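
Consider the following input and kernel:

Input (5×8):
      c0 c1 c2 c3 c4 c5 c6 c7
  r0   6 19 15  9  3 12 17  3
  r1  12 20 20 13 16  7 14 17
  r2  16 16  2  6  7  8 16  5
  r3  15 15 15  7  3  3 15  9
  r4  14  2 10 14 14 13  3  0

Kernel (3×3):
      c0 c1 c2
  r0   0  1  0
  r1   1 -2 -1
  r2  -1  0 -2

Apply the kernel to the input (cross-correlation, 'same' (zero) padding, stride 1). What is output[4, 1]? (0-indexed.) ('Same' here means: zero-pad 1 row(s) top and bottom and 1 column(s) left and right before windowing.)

The receptive field on the zero-padded input at this output position is [15 15 15 / 14 2 10 / 0 0 0]. Elementwise product with the kernel and sum: 15·1 + 14·1 + 2·-2 + 10·-1 + 0·-1 + 0·-2.

15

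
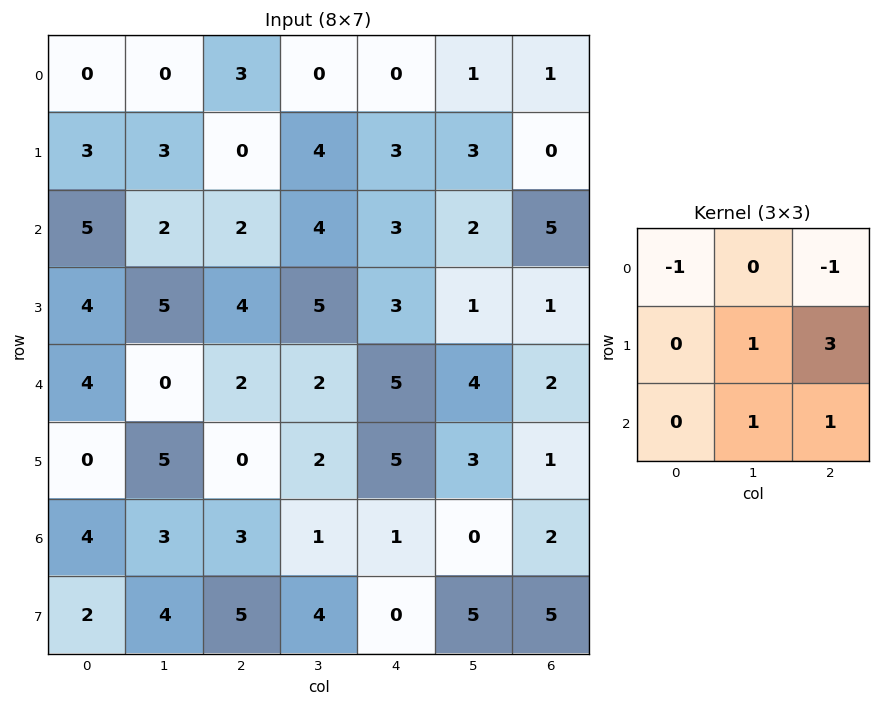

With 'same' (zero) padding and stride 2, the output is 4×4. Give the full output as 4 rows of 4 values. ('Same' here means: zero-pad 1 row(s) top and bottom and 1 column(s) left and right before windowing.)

Output[0,0]: The receptive field on the zero-padded input at this output position is [0 0 0 / 0 0 0 / 0 3 3]. Elementwise product with the kernel and sum: 0·-1 + 0·-1 + 0·1 + 0·3 + 3·1 + 3·1.
Output[0,1]: The receptive field on the zero-padded input at this output position is [0 0 0 / 0 3 0 / 3 0 4]. Elementwise product with the kernel and sum: 0·-1 + 0·-1 + 3·1 + 0·3 + 0·1 + 4·1.

6 7 9 1
17 16 6 3
4 0 19 2
14 8 1 4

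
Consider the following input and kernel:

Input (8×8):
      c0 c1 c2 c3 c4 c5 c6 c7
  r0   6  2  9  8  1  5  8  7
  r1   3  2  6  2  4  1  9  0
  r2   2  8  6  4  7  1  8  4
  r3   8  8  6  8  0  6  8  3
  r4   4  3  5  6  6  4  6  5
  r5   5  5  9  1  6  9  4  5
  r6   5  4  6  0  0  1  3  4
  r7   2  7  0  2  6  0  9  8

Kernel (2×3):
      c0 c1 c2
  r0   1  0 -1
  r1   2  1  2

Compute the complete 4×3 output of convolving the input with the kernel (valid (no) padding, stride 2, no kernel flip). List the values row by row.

17 30 20
32 19 21
32 30 29
10 20 27

Output[0,0]: The receptive field on the input at this output position is [6 2 9 / 3 2 6]. Elementwise product with the kernel and sum: 6·1 + 9·-1 + 3·2 + 2·1 + 6·2.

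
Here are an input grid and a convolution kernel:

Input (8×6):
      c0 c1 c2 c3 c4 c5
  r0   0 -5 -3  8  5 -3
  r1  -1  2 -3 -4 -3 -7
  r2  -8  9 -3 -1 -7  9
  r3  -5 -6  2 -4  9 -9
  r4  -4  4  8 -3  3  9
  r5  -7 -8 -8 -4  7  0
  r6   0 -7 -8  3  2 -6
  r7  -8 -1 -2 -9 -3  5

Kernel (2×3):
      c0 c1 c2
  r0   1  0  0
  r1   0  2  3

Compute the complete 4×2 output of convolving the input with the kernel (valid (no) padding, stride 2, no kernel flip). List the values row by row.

Output[0,0]: The receptive field on the input at this output position is [0 -5 -3 / -1 2 -3]. Elementwise product with the kernel and sum: 0·1 + 2·2 + -3·3.
Output[0,1]: The receptive field on the input at this output position is [-3 8 5 / -3 -4 -3]. Elementwise product with the kernel and sum: -3·1 + -4·2 + -3·3.

-5 -20
-14 16
-44 21
-8 -35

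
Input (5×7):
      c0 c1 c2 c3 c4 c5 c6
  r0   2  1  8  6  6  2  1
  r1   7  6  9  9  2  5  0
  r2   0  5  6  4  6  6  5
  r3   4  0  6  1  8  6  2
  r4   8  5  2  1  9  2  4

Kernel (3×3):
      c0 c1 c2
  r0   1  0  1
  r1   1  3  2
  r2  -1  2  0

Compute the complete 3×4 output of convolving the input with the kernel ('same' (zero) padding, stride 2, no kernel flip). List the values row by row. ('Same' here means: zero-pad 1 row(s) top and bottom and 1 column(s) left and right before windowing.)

Output[0,0]: The receptive field on the zero-padded input at this output position is [0 0 0 / 0 2 1 / 0 7 6]. Elementwise product with the kernel and sum: 0·1 + 0·1 + 0·1 + 2·3 + 1·2 + 0·-1 + 7·2.
Output[0,1]: The receptive field on the zero-padded input at this output position is [0 0 0 / 1 8 6 / 6 9 9]. Elementwise product with the kernel and sum: 0·1 + 0·1 + 1·1 + 8·3 + 6·2 + 6·-1 + 9·2.

22 49 23 0
24 58 63 24
34 14 39 20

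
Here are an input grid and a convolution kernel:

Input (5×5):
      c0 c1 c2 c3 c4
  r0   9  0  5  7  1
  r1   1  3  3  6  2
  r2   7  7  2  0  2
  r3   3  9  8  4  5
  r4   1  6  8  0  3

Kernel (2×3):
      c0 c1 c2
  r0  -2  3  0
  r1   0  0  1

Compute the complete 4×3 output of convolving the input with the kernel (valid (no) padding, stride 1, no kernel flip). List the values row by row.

Output[0,0]: The receptive field on the input at this output position is [9 0 5 / 1 3 3]. Elementwise product with the kernel and sum: 9·-2 + 0·3 + 3·1.
Output[0,1]: The receptive field on the input at this output position is [0 5 7 / 3 3 6]. Elementwise product with the kernel and sum: 0·-2 + 5·3 + 6·1.

-15 21 13
9 3 14
15 -4 1
29 6 -1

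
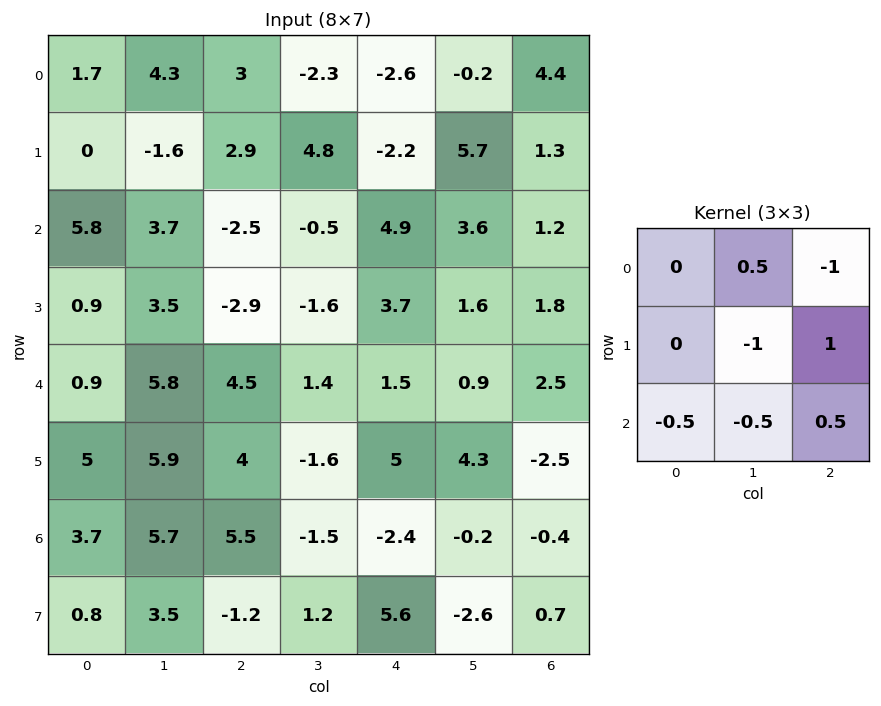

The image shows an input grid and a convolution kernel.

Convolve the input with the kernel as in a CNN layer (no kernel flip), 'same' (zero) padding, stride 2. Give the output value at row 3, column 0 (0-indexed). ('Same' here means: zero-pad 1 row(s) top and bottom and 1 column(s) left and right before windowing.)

-0.05

The receptive field on the zero-padded input at this output position is [0 5 5.9 / 0 3.7 5.7 / 0 0.8 3.5]. Elementwise product with the kernel and sum: 5·0.5 + 5.9·-1 + 3.7·-1 + 5.7·1 + 0·-0.5 + 0.8·-0.5 + 3.5·0.5.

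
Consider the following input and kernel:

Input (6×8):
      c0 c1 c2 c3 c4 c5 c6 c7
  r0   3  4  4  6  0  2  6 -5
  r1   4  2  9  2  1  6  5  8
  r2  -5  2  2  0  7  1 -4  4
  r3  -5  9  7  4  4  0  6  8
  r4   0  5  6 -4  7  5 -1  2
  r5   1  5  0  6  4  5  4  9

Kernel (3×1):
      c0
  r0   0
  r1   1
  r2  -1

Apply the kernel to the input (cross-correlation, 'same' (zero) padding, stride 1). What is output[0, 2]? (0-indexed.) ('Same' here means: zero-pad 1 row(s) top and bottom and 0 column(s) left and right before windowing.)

The receptive field on the zero-padded input at this output position is [0 / 4 / 9]. Elementwise product with the kernel and sum: 4·1 + 9·-1.

-5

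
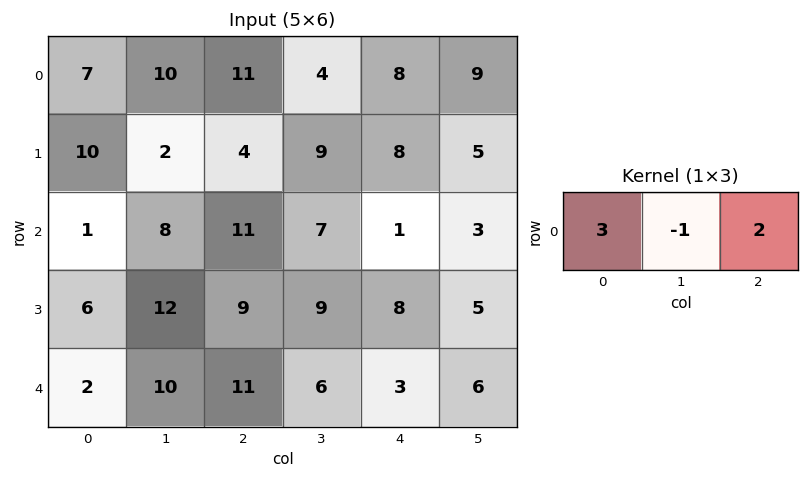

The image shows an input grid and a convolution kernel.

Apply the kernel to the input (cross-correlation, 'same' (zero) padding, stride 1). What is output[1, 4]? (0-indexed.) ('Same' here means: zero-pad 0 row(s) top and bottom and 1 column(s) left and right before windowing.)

29

The receptive field on the zero-padded input at this output position is [9 8 5]. Elementwise product with the kernel and sum: 9·3 + 8·-1 + 5·2.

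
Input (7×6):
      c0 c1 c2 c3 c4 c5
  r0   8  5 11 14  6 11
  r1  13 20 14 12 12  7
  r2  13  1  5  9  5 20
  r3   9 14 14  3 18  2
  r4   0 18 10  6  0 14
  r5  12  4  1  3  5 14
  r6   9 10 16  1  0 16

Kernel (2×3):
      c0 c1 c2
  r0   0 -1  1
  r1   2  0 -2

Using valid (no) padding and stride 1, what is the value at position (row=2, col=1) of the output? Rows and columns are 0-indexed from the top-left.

26

The receptive field on the input at this output position is [1 5 9 / 14 14 3]. Elementwise product with the kernel and sum: 5·-1 + 9·1 + 14·2 + 3·-2.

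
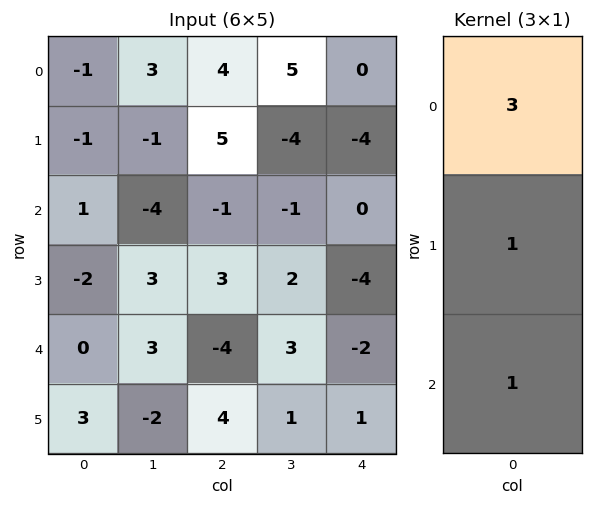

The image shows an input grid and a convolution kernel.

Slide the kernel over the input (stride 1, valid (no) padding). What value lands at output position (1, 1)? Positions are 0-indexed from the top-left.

The receptive field on the input at this output position is [-1 / -4 / 3]. Elementwise product with the kernel and sum: -1·3 + -4·1 + 3·1.

-4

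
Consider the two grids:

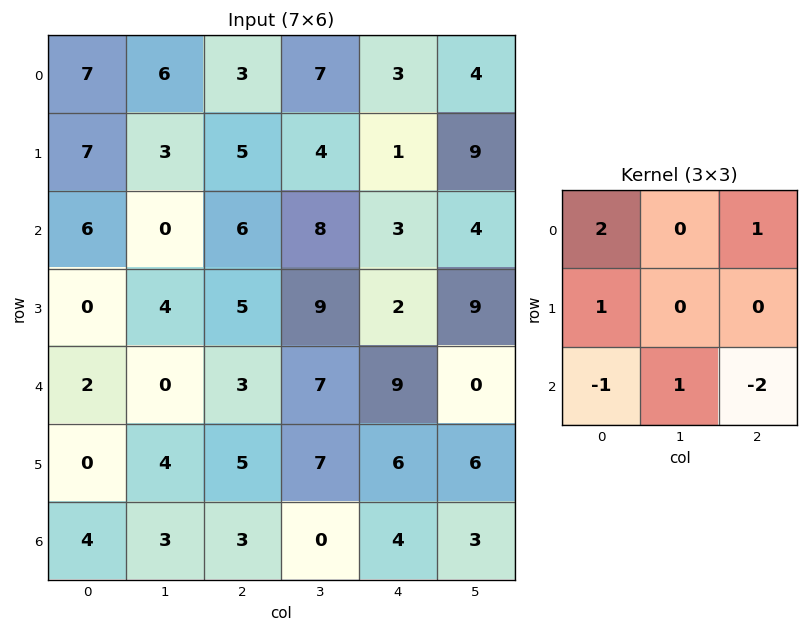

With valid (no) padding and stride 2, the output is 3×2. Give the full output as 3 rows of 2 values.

Output[0,0]: The receptive field on the input at this output position is [7 6 3 / 7 3 5 / 6 0 6]. Elementwise product with the kernel and sum: 7·2 + 3·1 + 7·1 + 6·-1 + 0·1 + 6·-2.
Output[0,1]: The receptive field on the input at this output position is [3 7 3 / 5 4 1 / 6 8 3]. Elementwise product with the kernel and sum: 3·2 + 3·1 + 5·1 + 6·-1 + 8·1 + 3·-2.

6 10
10 6
0 9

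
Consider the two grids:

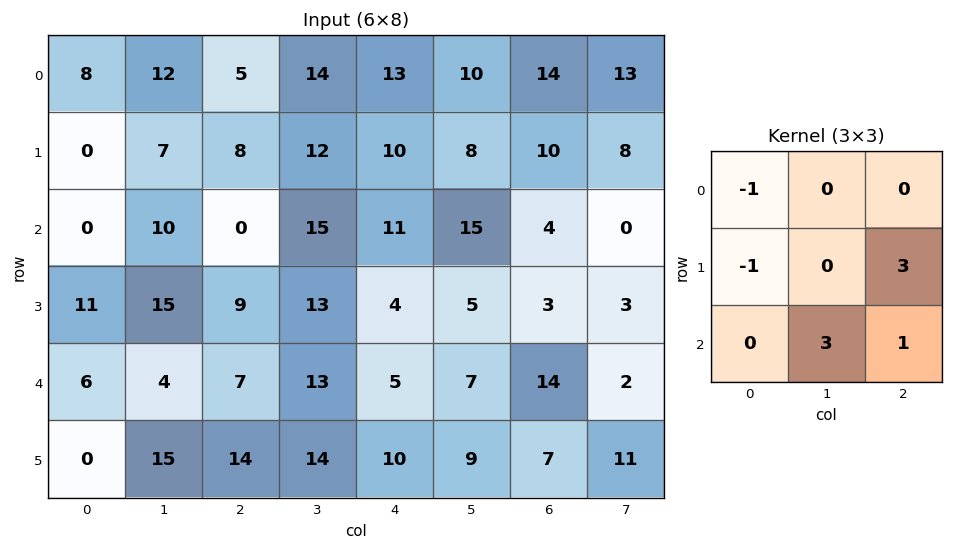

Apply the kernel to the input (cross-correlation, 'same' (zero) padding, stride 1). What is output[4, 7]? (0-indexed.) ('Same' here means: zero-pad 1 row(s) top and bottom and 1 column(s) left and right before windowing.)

The receptive field on the zero-padded input at this output position is [3 3 0 / 14 2 0 / 7 11 0]. Elementwise product with the kernel and sum: 3·-1 + 14·-1 + 0·3 + 11·3 + 0·1.

16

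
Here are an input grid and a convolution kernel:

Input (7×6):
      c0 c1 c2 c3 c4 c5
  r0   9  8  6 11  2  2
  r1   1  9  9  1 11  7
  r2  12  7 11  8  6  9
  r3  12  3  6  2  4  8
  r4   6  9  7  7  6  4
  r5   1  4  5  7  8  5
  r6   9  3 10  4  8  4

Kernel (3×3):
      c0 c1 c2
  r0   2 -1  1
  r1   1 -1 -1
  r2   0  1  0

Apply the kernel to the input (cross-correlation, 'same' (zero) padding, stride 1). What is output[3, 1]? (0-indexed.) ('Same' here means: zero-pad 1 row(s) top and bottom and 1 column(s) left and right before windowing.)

40

The receptive field on the zero-padded input at this output position is [12 7 11 / 12 3 6 / 6 9 7]. Elementwise product with the kernel and sum: 12·2 + 7·-1 + 11·1 + 12·1 + 3·-1 + 6·-1 + 9·1.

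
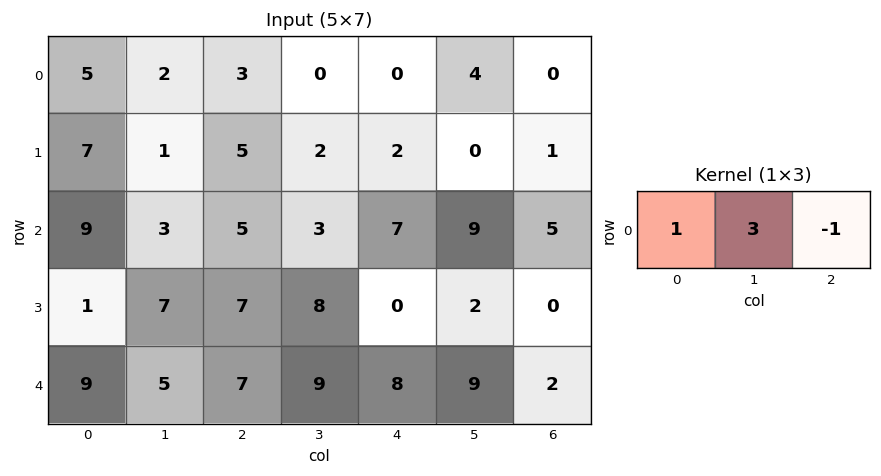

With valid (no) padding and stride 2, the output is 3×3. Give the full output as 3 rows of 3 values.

Output[0,0]: The receptive field on the input at this output position is [5 2 3]. Elementwise product with the kernel and sum: 5·1 + 2·3 + 3·-1.

8 3 12
13 7 29
17 26 33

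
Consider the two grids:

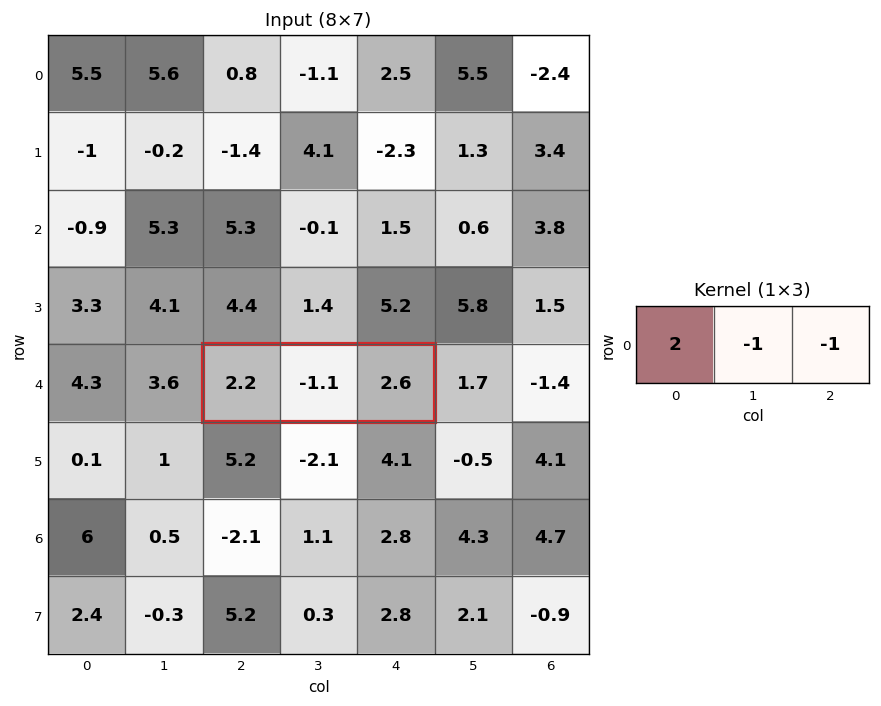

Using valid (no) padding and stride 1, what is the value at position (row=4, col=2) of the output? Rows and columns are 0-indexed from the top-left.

2.9

The receptive field on the input at this output position is [2.2 -1.1 2.6]. Elementwise product with the kernel and sum: 2.2·2 + -1.1·-1 + 2.6·-1.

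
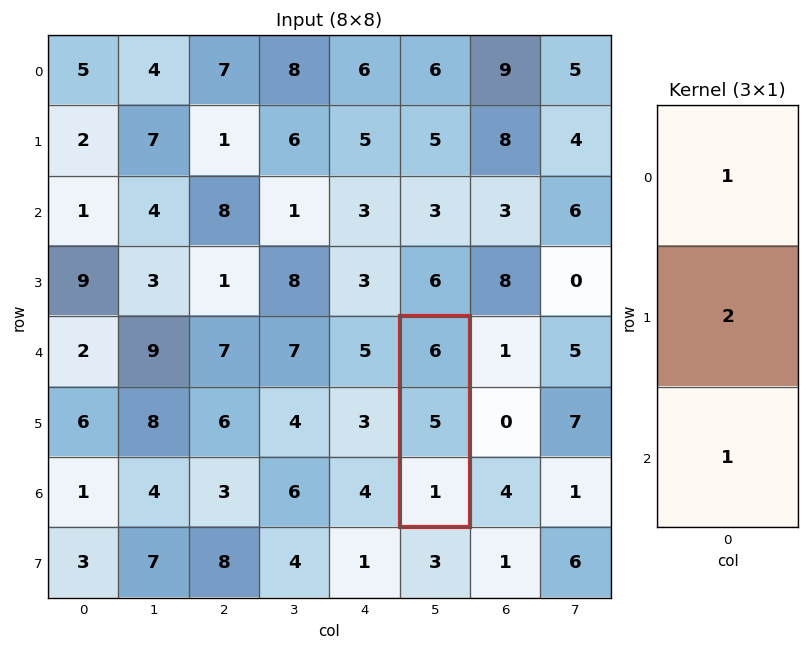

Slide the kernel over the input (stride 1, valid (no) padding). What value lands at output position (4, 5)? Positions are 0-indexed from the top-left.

The receptive field on the input at this output position is [6 / 5 / 1]. Elementwise product with the kernel and sum: 6·1 + 5·2 + 1·1.

17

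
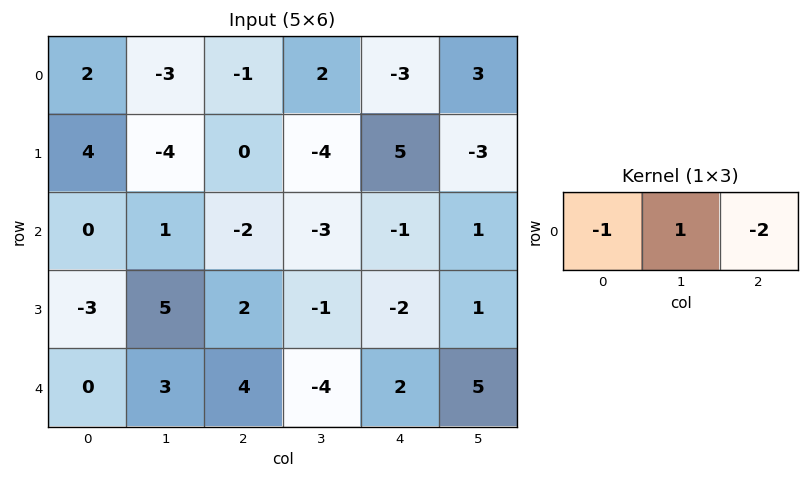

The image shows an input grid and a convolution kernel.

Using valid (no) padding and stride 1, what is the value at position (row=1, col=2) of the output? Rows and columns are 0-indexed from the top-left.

-14

The receptive field on the input at this output position is [0 -4 5]. Elementwise product with the kernel and sum: 0·-1 + -4·1 + 5·-2.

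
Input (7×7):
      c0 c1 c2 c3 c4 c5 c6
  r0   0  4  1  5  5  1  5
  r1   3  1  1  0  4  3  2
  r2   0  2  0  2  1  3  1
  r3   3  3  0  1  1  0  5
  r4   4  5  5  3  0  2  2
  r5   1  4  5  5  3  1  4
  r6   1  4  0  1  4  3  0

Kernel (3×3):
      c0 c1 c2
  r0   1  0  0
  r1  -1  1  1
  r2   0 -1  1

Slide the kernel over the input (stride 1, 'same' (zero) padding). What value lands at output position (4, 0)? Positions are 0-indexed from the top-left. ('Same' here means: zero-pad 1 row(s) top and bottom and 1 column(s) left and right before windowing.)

The receptive field on the zero-padded input at this output position is [0 3 3 / 0 4 5 / 0 1 4]. Elementwise product with the kernel and sum: 0·1 + 0·-1 + 4·1 + 5·1 + 1·-1 + 4·1.

12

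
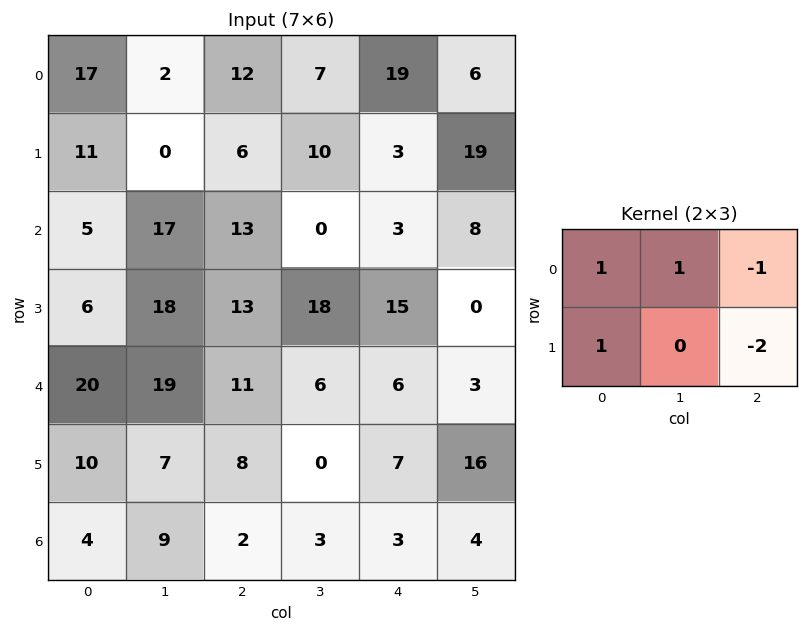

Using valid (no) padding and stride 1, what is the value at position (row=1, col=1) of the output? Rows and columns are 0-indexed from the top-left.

The receptive field on the input at this output position is [0 6 10 / 17 13 0]. Elementwise product with the kernel and sum: 0·1 + 6·1 + 10·-1 + 17·1 + 0·-2.

13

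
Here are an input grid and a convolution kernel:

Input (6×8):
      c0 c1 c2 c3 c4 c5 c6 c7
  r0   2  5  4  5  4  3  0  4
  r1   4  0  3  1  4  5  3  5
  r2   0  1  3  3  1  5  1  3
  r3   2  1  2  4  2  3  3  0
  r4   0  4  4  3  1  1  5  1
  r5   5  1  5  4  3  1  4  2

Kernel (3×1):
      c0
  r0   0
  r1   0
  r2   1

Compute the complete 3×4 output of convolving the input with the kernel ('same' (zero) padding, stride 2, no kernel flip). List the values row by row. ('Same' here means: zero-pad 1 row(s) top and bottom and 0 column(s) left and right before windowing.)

Output[0,0]: The receptive field on the zero-padded input at this output position is [0 / 2 / 4]. Elementwise product with the kernel and sum: 4·1.

4 3 4 3
2 2 2 3
5 5 3 4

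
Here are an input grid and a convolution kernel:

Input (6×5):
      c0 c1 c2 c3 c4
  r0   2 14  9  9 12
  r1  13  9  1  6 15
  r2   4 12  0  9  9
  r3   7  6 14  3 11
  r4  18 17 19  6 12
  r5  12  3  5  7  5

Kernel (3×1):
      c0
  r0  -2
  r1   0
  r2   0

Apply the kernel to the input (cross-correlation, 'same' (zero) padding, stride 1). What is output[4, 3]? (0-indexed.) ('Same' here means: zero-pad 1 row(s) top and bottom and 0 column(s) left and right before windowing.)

-6

The receptive field on the zero-padded input at this output position is [3 / 6 / 7]. Elementwise product with the kernel and sum: 3·-2.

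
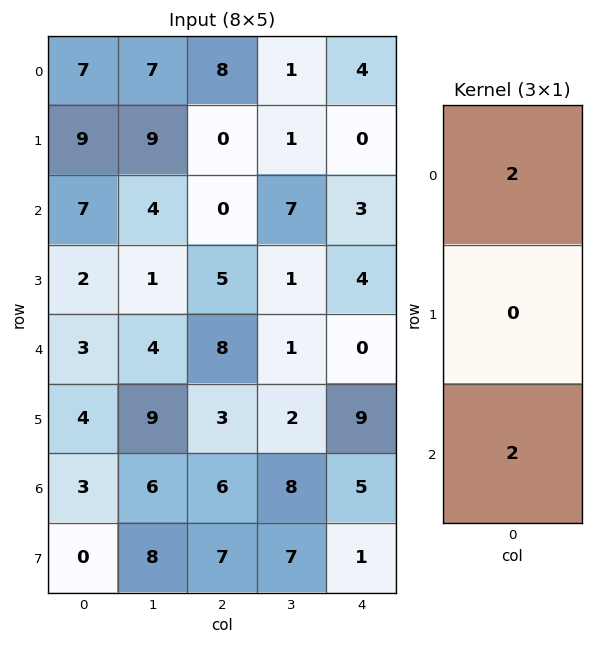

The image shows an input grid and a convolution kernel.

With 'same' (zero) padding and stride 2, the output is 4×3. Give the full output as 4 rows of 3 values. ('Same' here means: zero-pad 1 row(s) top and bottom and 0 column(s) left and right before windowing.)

18 0 0
22 10 8
12 16 26
8 20 20

Output[0,0]: The receptive field on the zero-padded input at this output position is [0 / 7 / 9]. Elementwise product with the kernel and sum: 0·2 + 9·2.
Output[0,1]: The receptive field on the zero-padded input at this output position is [0 / 8 / 0]. Elementwise product with the kernel and sum: 0·2 + 0·2.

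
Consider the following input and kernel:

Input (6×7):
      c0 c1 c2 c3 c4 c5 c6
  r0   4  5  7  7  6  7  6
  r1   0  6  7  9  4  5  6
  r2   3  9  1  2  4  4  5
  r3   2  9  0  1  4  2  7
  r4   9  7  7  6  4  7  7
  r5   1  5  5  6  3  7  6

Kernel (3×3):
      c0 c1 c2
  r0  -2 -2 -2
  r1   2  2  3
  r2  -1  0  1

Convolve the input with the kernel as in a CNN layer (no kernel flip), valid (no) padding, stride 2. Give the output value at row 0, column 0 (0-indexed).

-1

The receptive field on the input at this output position is [4 5 7 / 0 6 7 / 3 9 1]. Elementwise product with the kernel and sum: 4·-2 + 5·-2 + 7·-2 + 0·2 + 6·2 + 7·3 + 3·-1 + 1·1.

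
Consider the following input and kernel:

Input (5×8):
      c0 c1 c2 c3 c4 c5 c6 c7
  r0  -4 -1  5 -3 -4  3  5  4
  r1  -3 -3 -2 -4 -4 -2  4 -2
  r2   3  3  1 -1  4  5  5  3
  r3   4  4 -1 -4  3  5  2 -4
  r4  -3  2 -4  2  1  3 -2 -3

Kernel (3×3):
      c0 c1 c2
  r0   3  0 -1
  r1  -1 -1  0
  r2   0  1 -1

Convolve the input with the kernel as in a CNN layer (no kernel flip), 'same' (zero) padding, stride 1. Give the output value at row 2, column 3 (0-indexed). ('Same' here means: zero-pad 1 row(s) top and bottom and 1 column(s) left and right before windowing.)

The receptive field on the zero-padded input at this output position is [-2 -4 -4 / 1 -1 4 / -1 -4 3]. Elementwise product with the kernel and sum: -2·3 + -4·-1 + 1·-1 + -1·-1 + -4·1 + 3·-1.

-9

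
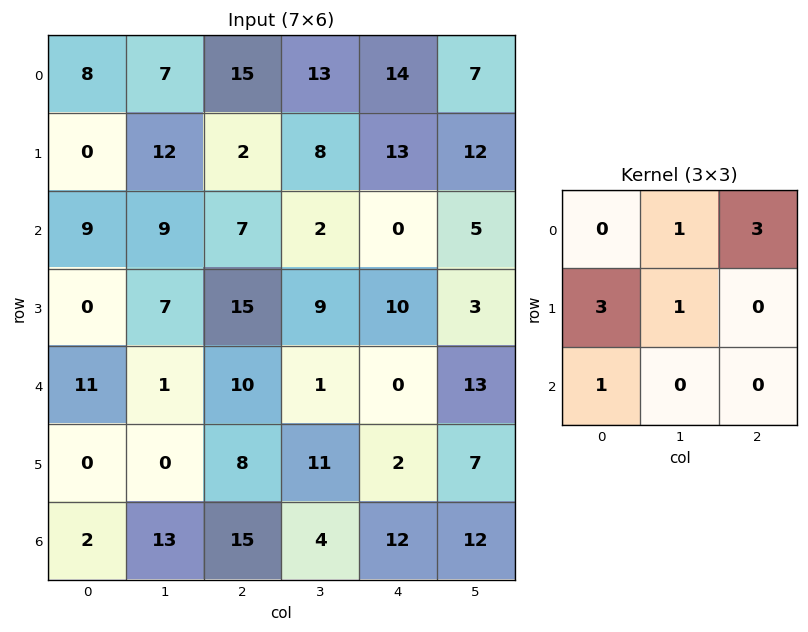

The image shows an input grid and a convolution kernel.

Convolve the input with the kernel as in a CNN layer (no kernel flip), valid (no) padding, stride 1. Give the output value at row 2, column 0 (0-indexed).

The receptive field on the input at this output position is [9 9 7 / 0 7 15 / 11 1 10]. Elementwise product with the kernel and sum: 9·1 + 7·3 + 0·3 + 7·1 + 11·1.

48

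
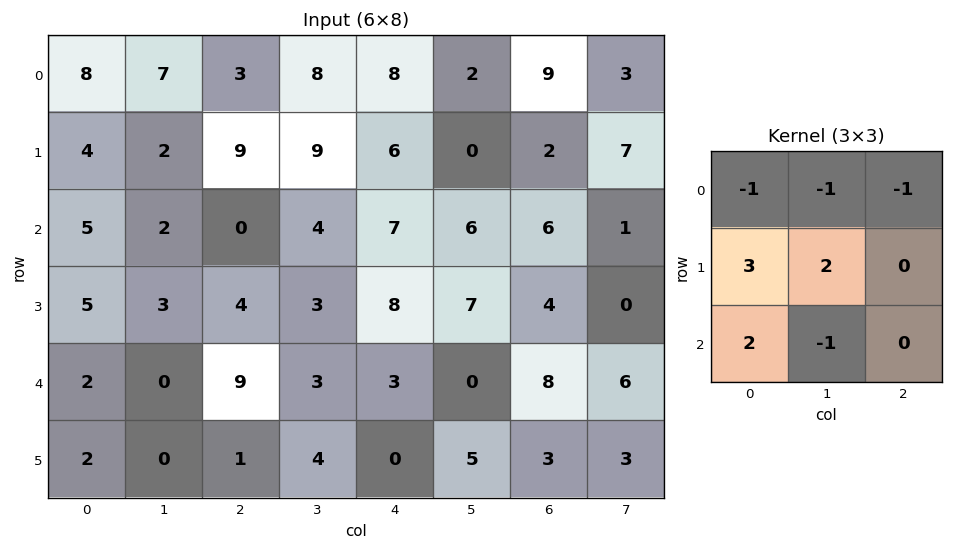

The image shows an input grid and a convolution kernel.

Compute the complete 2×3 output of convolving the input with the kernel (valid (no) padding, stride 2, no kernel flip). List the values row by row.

6 22 7
18 22 25

Output[0,0]: The receptive field on the input at this output position is [8 7 3 / 4 2 9 / 5 2 0]. Elementwise product with the kernel and sum: 8·-1 + 7·-1 + 3·-1 + 4·3 + 2·2 + 5·2 + 2·-1.
Output[0,1]: The receptive field on the input at this output position is [3 8 8 / 9 9 6 / 0 4 7]. Elementwise product with the kernel and sum: 3·-1 + 8·-1 + 8·-1 + 9·3 + 9·2 + 0·2 + 4·-1.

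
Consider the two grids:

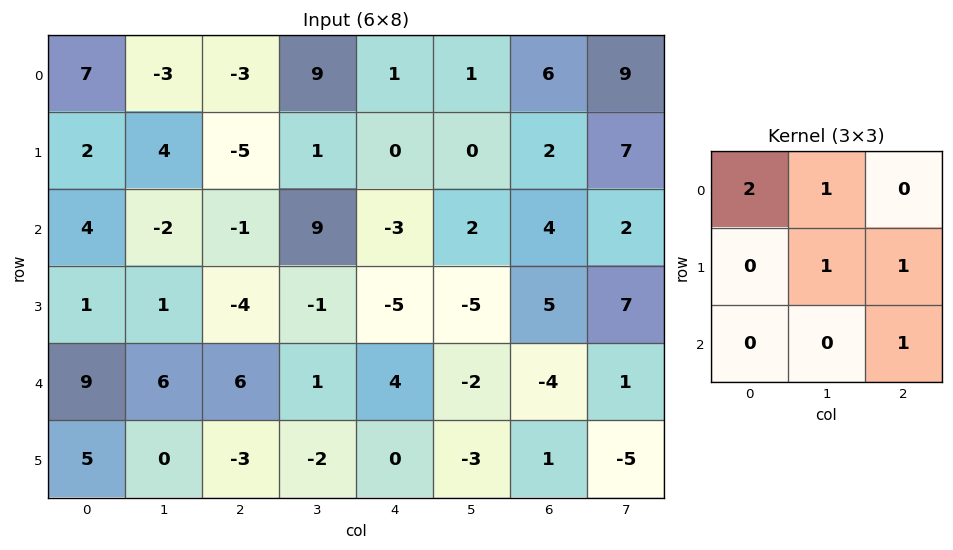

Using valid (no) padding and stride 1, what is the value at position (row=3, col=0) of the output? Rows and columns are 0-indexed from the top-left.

12

The receptive field on the input at this output position is [1 1 -4 / 9 6 6 / 5 0 -3]. Elementwise product with the kernel and sum: 1·2 + 1·1 + 6·1 + 6·1 + -3·1.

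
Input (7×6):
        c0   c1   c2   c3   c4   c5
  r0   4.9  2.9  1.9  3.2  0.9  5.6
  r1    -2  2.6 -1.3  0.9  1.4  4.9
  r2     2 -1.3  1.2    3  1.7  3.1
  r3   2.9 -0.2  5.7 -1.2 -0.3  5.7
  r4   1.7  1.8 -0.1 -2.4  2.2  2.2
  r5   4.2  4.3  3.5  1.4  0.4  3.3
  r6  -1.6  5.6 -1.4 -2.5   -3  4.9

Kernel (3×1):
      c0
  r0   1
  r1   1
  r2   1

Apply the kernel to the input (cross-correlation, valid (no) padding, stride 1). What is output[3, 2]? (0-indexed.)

9.1

The receptive field on the input at this output position is [5.7 / -0.1 / 3.5]. Elementwise product with the kernel and sum: 5.7·1 + -0.1·1 + 3.5·1.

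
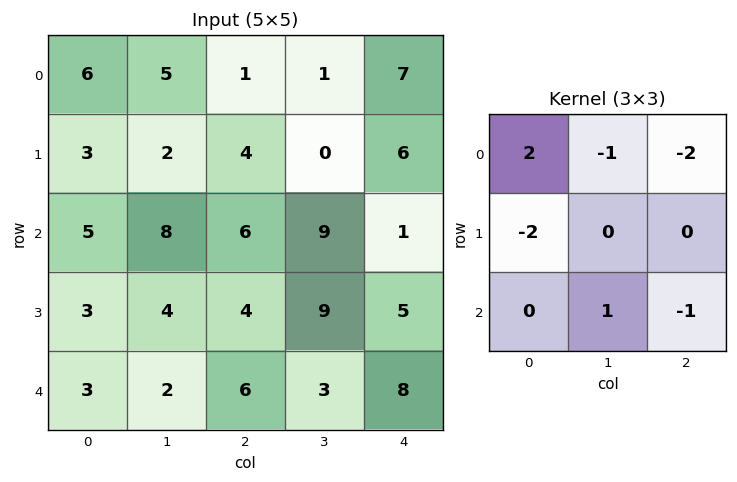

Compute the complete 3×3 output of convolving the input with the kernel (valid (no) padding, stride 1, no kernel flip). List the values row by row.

1 0 -13
-14 -21 -12
-20 -13 -12

Output[0,0]: The receptive field on the input at this output position is [6 5 1 / 3 2 4 / 5 8 6]. Elementwise product with the kernel and sum: 6·2 + 5·-1 + 1·-2 + 3·-2 + 8·1 + 6·-1.
Output[0,1]: The receptive field on the input at this output position is [5 1 1 / 2 4 0 / 8 6 9]. Elementwise product with the kernel and sum: 5·2 + 1·-1 + 1·-2 + 2·-2 + 6·1 + 9·-1.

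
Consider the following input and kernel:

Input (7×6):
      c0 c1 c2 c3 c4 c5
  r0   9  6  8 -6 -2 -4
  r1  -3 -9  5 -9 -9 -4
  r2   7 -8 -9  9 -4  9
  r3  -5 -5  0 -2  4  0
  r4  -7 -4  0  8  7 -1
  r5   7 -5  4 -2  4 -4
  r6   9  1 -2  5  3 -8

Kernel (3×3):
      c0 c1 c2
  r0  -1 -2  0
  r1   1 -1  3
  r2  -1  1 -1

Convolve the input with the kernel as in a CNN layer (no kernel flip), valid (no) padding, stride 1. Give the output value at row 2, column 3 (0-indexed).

The receptive field on the input at this output position is [9 -4 9 / -2 4 0 / 8 7 -1]. Elementwise product with the kernel and sum: 9·-1 + -4·-2 + -2·1 + 4·-1 + 0·3 + 8·-1 + 7·1 + -1·-1.

-7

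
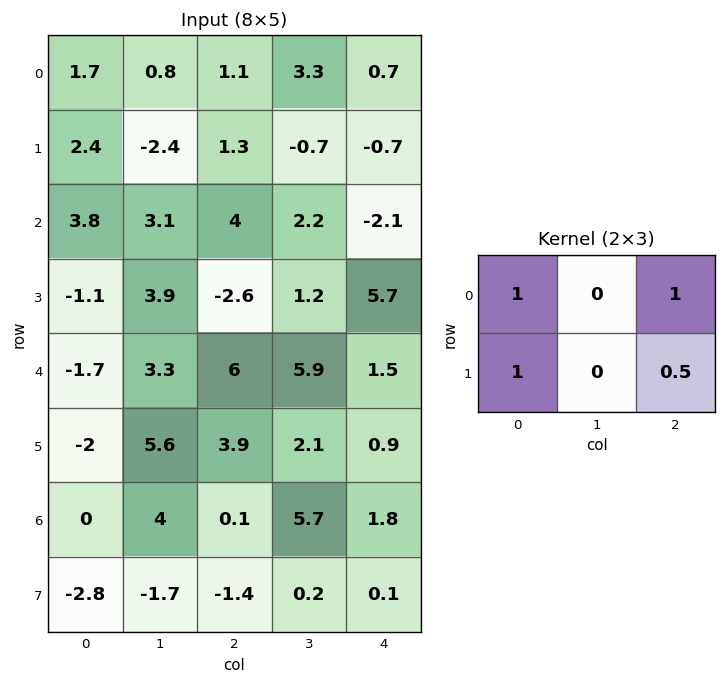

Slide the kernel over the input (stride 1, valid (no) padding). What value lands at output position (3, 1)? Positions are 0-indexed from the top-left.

The receptive field on the input at this output position is [3.9 -2.6 1.2 / 3.3 6 5.9]. Elementwise product with the kernel and sum: 3.9·1 + 1.2·1 + 3.3·1 + 5.9·0.5.

11.35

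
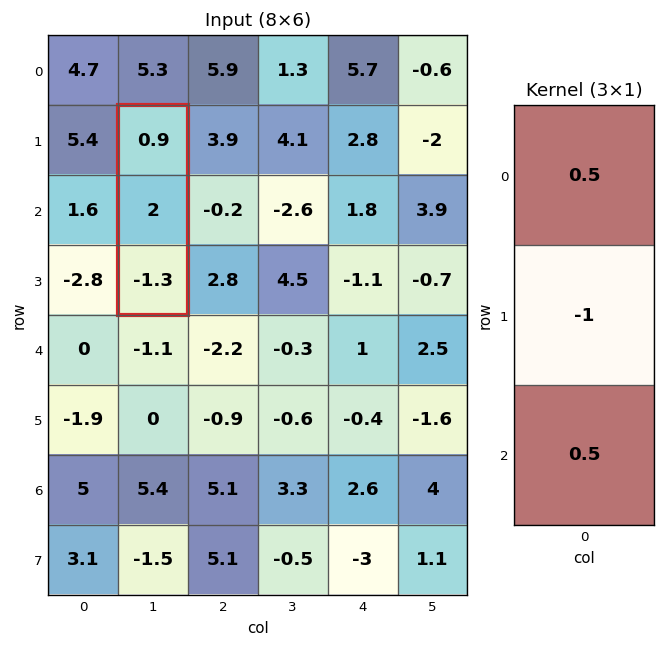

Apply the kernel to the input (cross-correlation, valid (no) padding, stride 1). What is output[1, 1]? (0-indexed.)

-2.2

The receptive field on the input at this output position is [0.9 / 2 / -1.3]. Elementwise product with the kernel and sum: 0.9·0.5 + 2·-1 + -1.3·0.5.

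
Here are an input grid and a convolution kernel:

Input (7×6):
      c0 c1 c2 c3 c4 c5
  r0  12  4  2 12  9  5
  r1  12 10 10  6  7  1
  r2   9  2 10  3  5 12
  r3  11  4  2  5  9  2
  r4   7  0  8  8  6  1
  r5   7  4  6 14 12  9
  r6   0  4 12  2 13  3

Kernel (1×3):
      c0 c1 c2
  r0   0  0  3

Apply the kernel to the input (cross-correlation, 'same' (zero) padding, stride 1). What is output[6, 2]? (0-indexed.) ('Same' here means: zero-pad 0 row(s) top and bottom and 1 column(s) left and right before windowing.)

The receptive field on the zero-padded input at this output position is [4 12 2]. Elementwise product with the kernel and sum: 2·3.

6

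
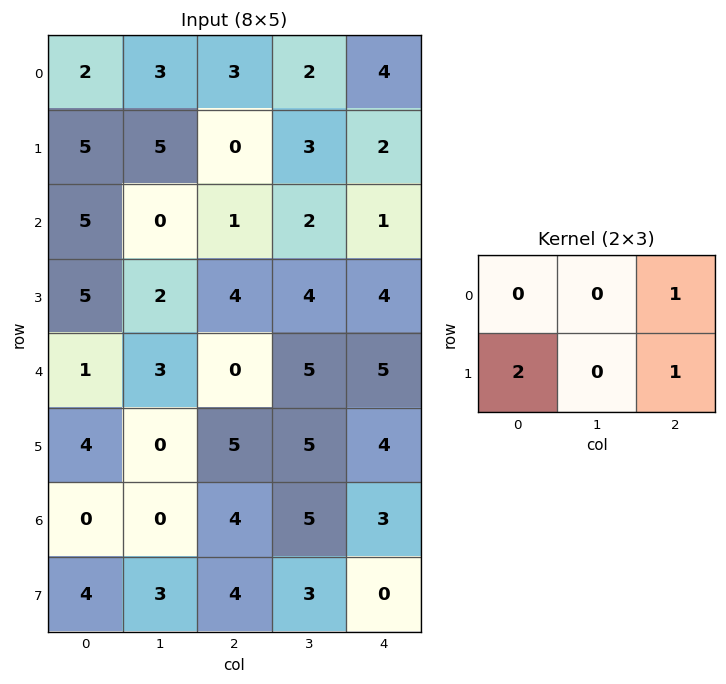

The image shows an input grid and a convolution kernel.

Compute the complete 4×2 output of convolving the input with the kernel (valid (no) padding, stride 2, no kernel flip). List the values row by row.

Output[0,0]: The receptive field on the input at this output position is [2 3 3 / 5 5 0]. Elementwise product with the kernel and sum: 3·1 + 5·2 + 0·1.
Output[0,1]: The receptive field on the input at this output position is [3 2 4 / 0 3 2]. Elementwise product with the kernel and sum: 4·1 + 0·2 + 2·1.

13 6
15 13
13 19
16 11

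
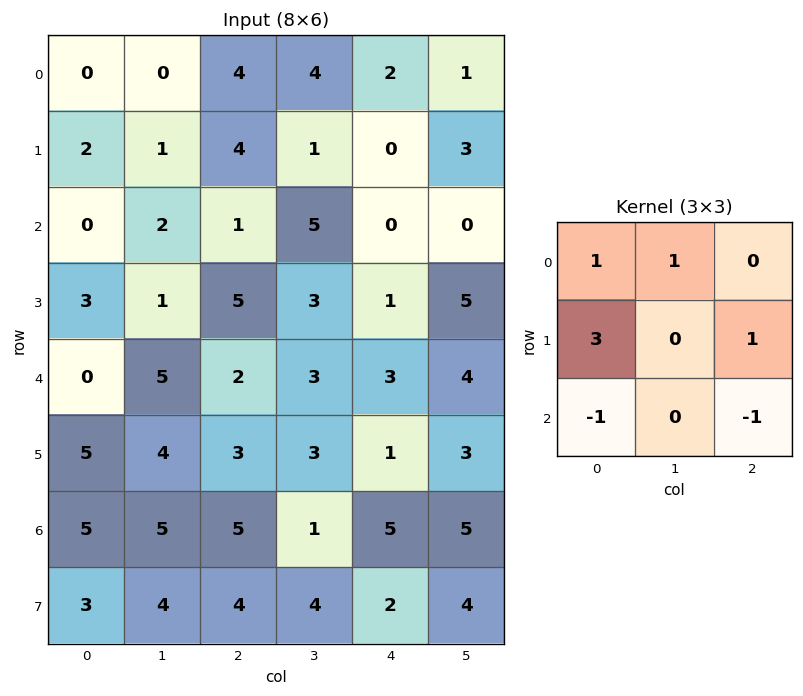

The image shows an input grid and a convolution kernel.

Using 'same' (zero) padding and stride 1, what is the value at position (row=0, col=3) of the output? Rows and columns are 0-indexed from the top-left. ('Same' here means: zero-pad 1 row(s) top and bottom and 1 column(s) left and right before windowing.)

10

The receptive field on the zero-padded input at this output position is [0 0 0 / 4 4 2 / 4 1 0]. Elementwise product with the kernel and sum: 0·1 + 0·1 + 4·3 + 2·1 + 4·-1 + 0·-1.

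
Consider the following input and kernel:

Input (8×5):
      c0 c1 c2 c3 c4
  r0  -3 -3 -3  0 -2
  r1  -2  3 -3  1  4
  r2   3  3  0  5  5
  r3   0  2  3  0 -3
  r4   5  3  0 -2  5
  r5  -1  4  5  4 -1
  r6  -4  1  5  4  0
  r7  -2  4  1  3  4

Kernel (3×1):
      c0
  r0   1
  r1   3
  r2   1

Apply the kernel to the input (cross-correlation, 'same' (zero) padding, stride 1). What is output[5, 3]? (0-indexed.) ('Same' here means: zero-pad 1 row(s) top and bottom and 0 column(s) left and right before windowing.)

The receptive field on the zero-padded input at this output position is [-2 / 4 / 4]. Elementwise product with the kernel and sum: -2·1 + 4·3 + 4·1.

14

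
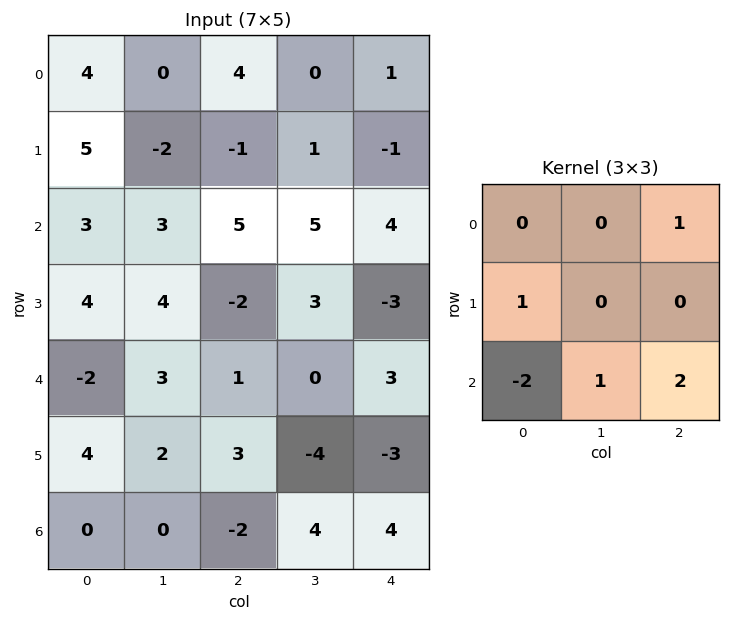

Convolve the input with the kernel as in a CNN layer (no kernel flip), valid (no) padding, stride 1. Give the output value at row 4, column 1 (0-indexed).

The receptive field on the input at this output position is [3 1 0 / 2 3 -4 / 0 -2 4]. Elementwise product with the kernel and sum: 0·1 + 2·1 + 0·-2 + -2·1 + 4·2.

8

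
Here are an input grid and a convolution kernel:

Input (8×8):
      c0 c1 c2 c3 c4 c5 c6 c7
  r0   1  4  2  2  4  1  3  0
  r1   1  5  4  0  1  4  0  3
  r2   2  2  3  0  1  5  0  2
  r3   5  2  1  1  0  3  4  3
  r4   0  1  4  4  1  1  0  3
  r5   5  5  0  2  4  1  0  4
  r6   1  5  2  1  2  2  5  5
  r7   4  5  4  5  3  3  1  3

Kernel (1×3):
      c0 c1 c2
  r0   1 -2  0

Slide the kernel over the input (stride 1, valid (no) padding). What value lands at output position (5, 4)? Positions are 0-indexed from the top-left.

The receptive field on the input at this output position is [4 1 0]. Elementwise product with the kernel and sum: 4·1 + 1·-2.

2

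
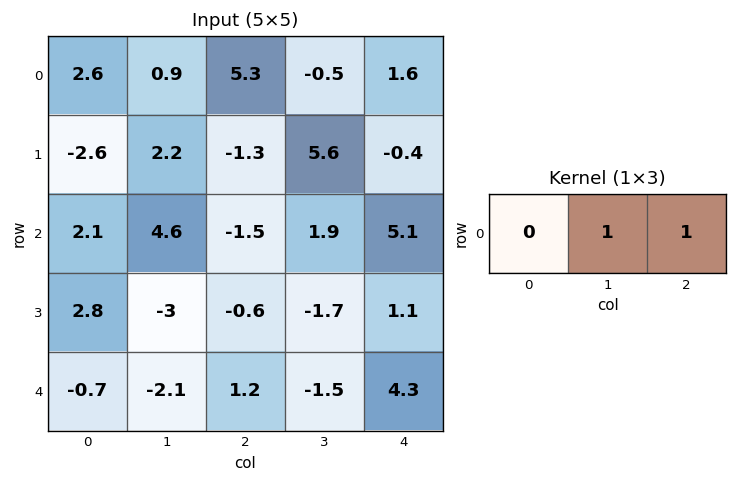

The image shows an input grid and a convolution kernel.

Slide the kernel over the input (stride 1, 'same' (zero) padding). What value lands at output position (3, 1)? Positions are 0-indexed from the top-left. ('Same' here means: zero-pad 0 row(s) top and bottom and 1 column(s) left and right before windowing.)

The receptive field on the zero-padded input at this output position is [2.8 -3 -0.6]. Elementwise product with the kernel and sum: -3·1 + -0.6·1.

-3.6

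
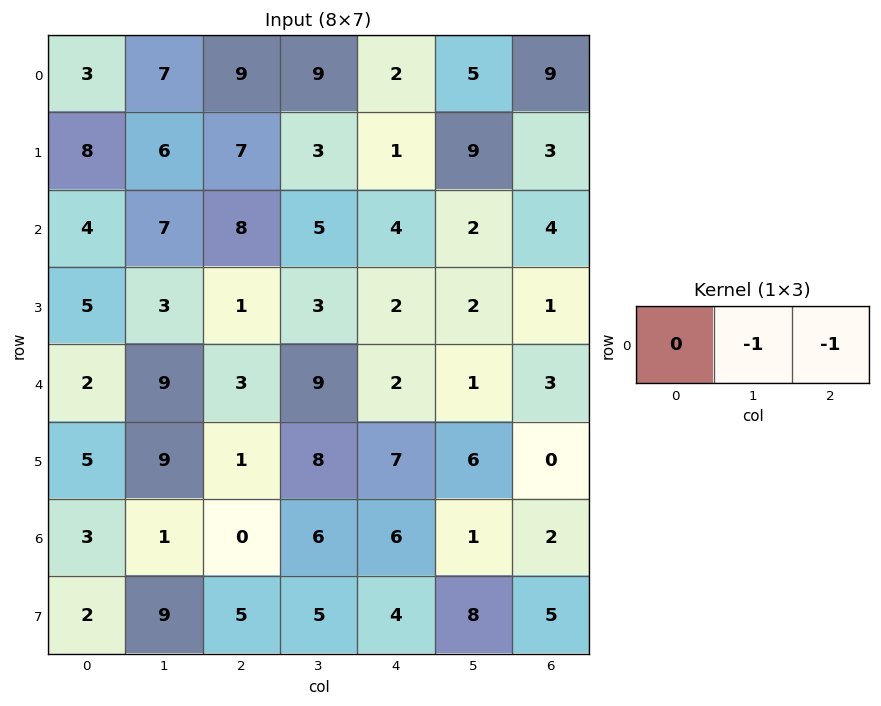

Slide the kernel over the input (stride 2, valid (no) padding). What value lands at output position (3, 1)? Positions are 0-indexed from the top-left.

The receptive field on the input at this output position is [0 6 6]. Elementwise product with the kernel and sum: 6·-1 + 6·-1.

-12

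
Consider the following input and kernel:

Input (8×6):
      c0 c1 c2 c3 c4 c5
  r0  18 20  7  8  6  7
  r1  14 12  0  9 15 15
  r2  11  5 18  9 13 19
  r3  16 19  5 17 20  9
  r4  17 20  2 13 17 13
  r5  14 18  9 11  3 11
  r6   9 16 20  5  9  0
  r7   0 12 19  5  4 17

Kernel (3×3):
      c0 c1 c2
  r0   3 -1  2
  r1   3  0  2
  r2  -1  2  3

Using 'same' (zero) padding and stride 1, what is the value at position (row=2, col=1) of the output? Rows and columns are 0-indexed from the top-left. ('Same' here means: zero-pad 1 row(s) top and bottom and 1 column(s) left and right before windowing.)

136

The receptive field on the zero-padded input at this output position is [14 12 0 / 11 5 18 / 16 19 5]. Elementwise product with the kernel and sum: 14·3 + 12·-1 + 0·2 + 11·3 + 18·2 + 16·-1 + 19·2 + 5·3.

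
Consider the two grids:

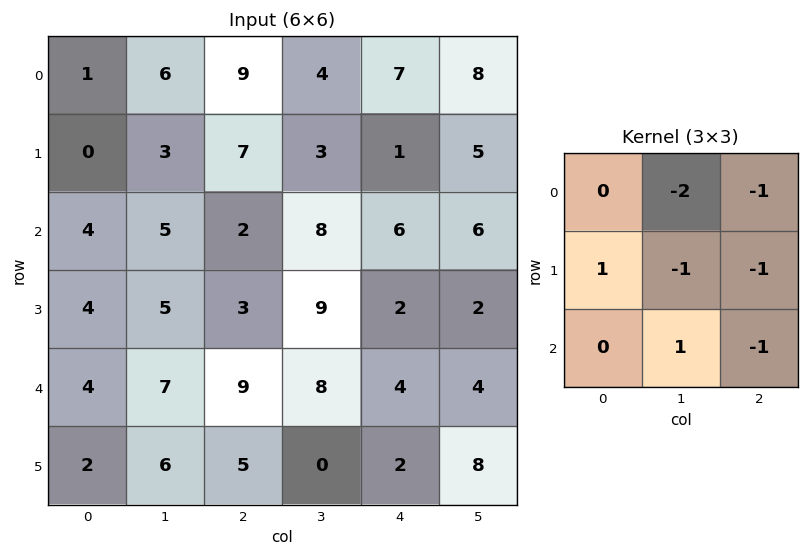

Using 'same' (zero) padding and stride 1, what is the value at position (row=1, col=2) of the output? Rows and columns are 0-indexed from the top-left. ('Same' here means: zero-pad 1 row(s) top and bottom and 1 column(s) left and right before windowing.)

The receptive field on the zero-padded input at this output position is [6 9 4 / 3 7 3 / 5 2 8]. Elementwise product with the kernel and sum: 9·-2 + 4·-1 + 3·1 + 7·-1 + 3·-1 + 2·1 + 8·-1.

-35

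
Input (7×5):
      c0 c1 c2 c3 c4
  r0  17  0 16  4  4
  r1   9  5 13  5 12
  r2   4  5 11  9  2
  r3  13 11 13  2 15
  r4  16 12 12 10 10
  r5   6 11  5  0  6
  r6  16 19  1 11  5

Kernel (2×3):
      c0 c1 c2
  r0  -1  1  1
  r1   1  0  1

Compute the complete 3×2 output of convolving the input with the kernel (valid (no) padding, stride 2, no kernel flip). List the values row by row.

21 17
38 28
19 19

Output[0,0]: The receptive field on the input at this output position is [17 0 16 / 9 5 13]. Elementwise product with the kernel and sum: 17·-1 + 0·1 + 16·1 + 9·1 + 13·1.
Output[0,1]: The receptive field on the input at this output position is [16 4 4 / 13 5 12]. Elementwise product with the kernel and sum: 16·-1 + 4·1 + 4·1 + 13·1 + 12·1.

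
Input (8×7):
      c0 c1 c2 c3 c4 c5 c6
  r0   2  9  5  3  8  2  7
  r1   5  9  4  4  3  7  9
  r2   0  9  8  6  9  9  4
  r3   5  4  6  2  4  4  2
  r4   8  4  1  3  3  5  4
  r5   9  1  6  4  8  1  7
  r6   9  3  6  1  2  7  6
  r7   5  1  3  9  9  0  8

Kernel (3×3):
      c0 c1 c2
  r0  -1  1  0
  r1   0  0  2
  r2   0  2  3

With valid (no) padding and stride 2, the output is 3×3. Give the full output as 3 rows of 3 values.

Output[0,0]: The receptive field on the input at this output position is [2 9 5 / 5 9 4 / 0 9 8]. Elementwise product with the kernel and sum: 2·-1 + 9·1 + 4·2 + 9·2 + 8·3.

57 43 42
32 21 26
32 26 48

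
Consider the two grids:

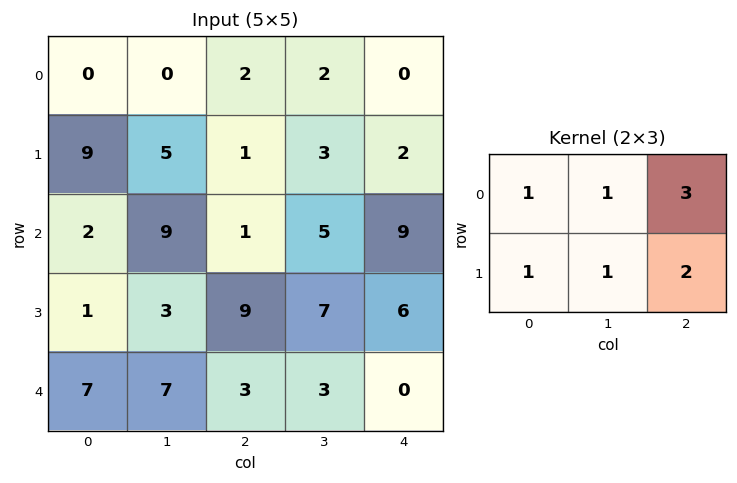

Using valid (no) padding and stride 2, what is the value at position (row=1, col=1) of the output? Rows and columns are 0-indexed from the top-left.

The receptive field on the input at this output position is [1 5 9 / 9 7 6]. Elementwise product with the kernel and sum: 1·1 + 5·1 + 9·3 + 9·1 + 7·1 + 6·2.

61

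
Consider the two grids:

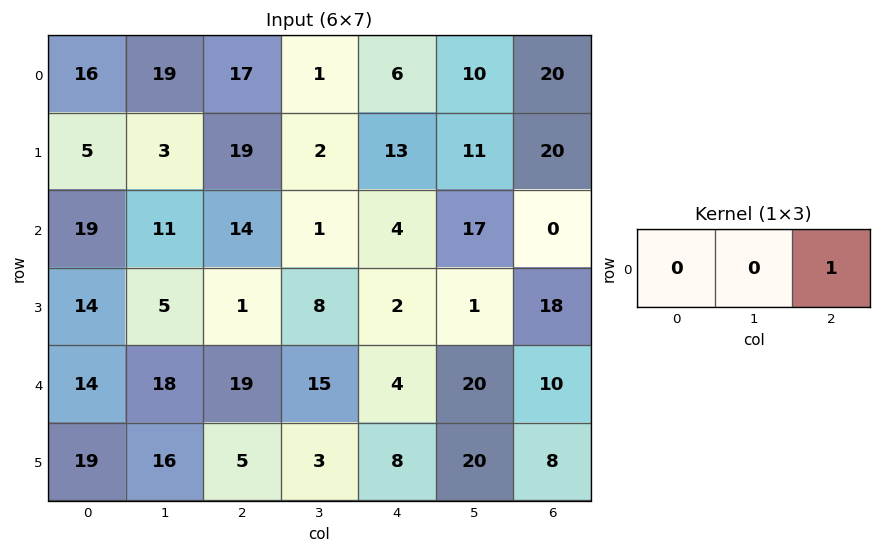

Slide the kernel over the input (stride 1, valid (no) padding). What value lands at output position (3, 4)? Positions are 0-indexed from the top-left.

The receptive field on the input at this output position is [2 1 18]. Elementwise product with the kernel and sum: 18·1.

18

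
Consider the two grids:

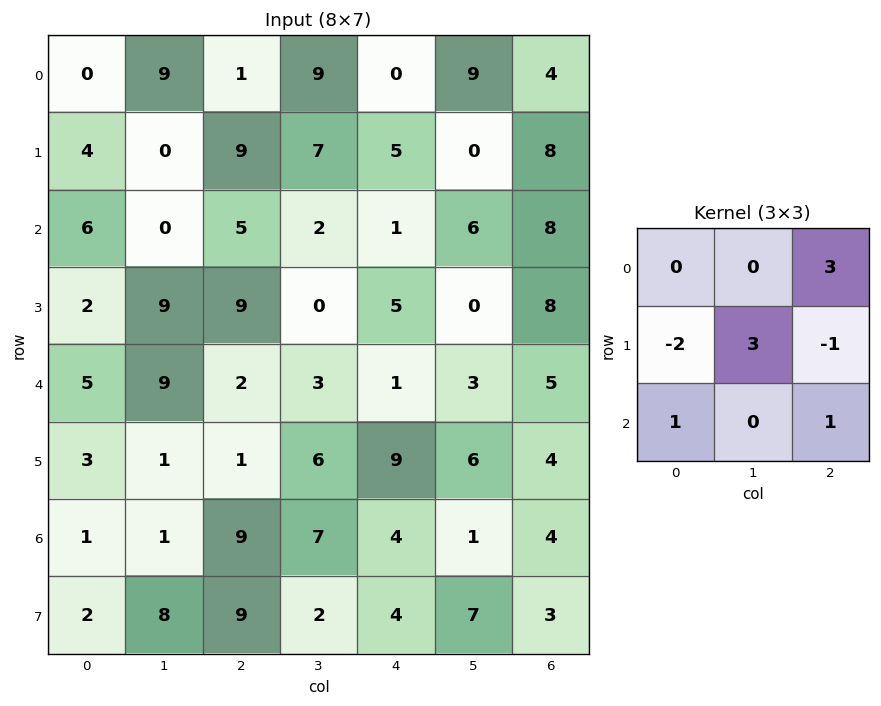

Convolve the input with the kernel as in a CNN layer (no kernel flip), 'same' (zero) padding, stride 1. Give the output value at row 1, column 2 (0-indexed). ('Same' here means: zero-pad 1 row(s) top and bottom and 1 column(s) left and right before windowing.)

49

The receptive field on the zero-padded input at this output position is [9 1 9 / 0 9 7 / 0 5 2]. Elementwise product with the kernel and sum: 9·3 + 0·-2 + 9·3 + 7·-1 + 0·1 + 2·1.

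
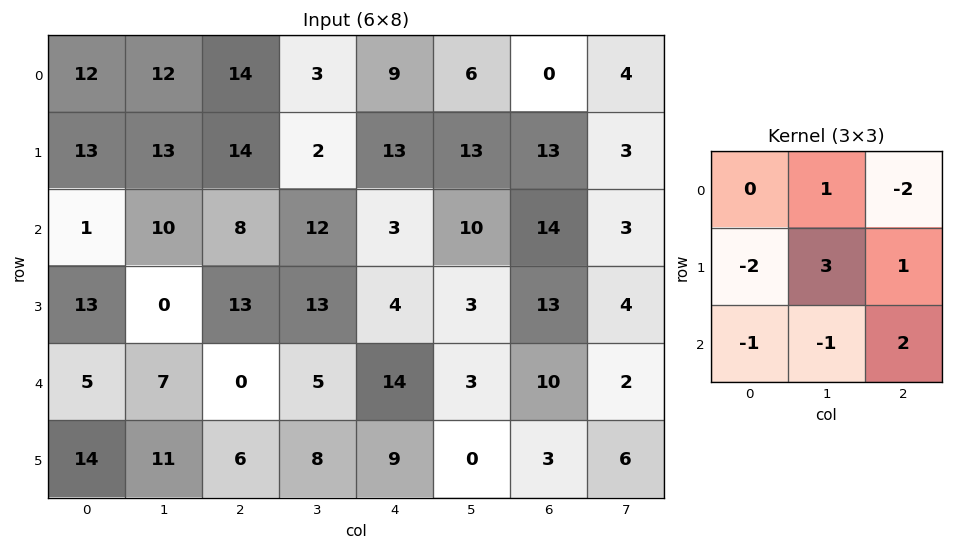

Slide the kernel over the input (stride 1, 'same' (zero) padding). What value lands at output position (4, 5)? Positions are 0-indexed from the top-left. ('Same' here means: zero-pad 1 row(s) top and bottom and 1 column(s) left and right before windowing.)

The receptive field on the zero-padded input at this output position is [4 3 13 / 14 3 10 / 9 0 3]. Elementwise product with the kernel and sum: 3·1 + 13·-2 + 14·-2 + 3·3 + 10·1 + 9·-1 + 0·-1 + 3·2.

-35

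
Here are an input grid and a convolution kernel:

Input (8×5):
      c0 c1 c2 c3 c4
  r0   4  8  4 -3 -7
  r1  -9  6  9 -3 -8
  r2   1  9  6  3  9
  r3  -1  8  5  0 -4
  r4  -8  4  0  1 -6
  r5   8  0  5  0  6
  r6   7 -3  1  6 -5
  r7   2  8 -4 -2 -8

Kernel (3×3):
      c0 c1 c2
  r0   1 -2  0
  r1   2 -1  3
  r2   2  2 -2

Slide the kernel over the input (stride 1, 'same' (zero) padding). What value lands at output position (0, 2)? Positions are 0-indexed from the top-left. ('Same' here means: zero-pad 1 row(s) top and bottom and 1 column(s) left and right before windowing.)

39

The receptive field on the zero-padded input at this output position is [0 0 0 / 8 4 -3 / 6 9 -3]. Elementwise product with the kernel and sum: 0·1 + 0·-2 + 8·2 + 4·-1 + -3·3 + 6·2 + 9·2 + -3·-2.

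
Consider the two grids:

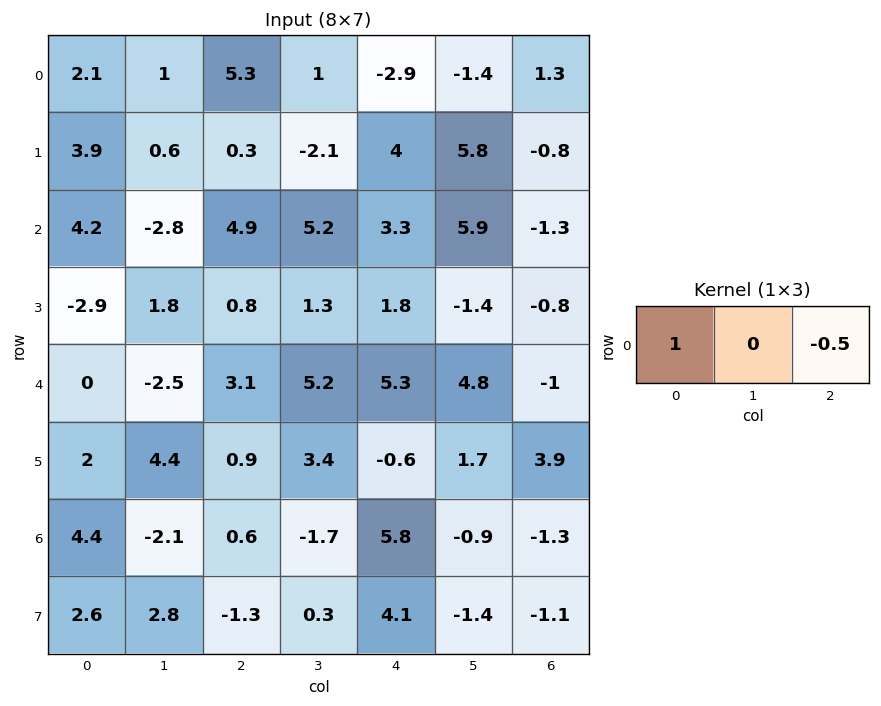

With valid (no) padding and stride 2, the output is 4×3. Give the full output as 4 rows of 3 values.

-0.55 6.75 -3.55
1.75 3.25 3.95
-1.55 0.45 5.8
4.1 -2.3 6.45

Output[0,0]: The receptive field on the input at this output position is [2.1 1 5.3]. Elementwise product with the kernel and sum: 2.1·1 + 5.3·-0.5.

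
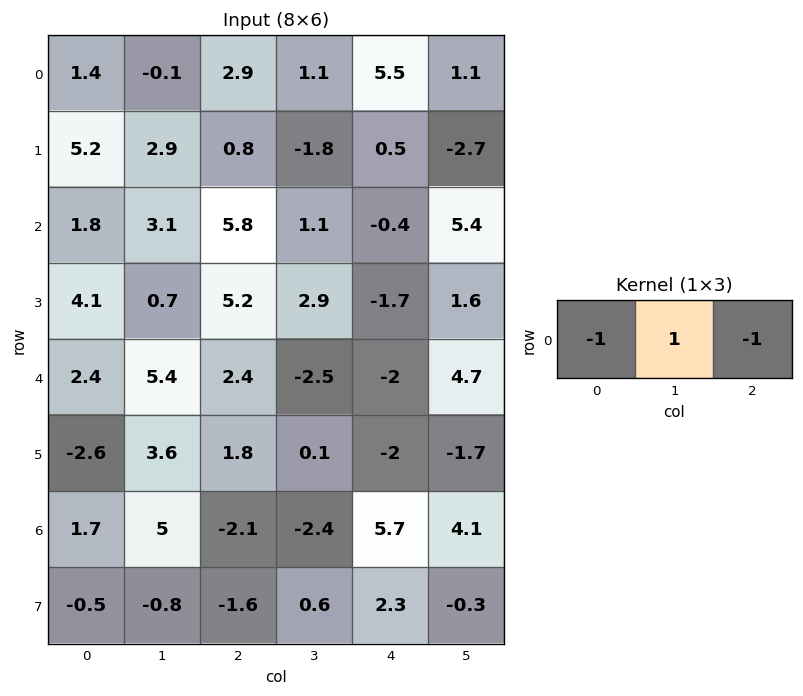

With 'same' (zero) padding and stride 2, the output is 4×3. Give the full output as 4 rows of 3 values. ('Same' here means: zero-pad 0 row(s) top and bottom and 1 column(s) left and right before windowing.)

Output[0,0]: The receptive field on the zero-padded input at this output position is [0 1.4 -0.1]. Elementwise product with the kernel and sum: 0·-1 + 1.4·1 + -0.1·-1.
Output[0,1]: The receptive field on the zero-padded input at this output position is [-0.1 2.9 1.1]. Elementwise product with the kernel and sum: -0.1·-1 + 2.9·1 + 1.1·-1.

1.5 1.9 3.3
-1.3 1.6 -6.9
-3 -0.5 -4.2
-3.3 -4.7 4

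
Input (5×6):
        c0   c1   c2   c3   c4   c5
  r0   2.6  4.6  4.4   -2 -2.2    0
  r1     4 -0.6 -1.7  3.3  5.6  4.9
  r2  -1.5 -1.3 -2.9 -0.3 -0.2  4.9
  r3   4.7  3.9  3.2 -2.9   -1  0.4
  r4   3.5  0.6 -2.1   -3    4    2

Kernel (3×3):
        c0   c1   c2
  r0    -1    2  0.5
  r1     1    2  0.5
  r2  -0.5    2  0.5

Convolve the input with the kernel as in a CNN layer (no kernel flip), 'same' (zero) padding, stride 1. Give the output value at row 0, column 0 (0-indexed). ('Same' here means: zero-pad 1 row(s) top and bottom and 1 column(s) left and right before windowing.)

15.2

The receptive field on the zero-padded input at this output position is [0 0 0 / 0 2.6 4.6 / 0 4 -0.6]. Elementwise product with the kernel and sum: 0·-1 + 0·2 + 0·0.5 + 0·1 + 2.6·2 + 4.6·0.5 + 0·-0.5 + 4·2 + -0.6·0.5.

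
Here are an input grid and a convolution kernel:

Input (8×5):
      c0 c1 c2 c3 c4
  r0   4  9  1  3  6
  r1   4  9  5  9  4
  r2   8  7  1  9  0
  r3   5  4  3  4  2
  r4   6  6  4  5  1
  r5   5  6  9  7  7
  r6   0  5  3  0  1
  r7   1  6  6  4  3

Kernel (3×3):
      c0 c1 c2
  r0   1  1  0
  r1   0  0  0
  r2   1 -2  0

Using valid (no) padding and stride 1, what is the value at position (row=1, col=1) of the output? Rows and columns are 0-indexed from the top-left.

The receptive field on the input at this output position is [9 5 9 / 7 1 9 / 4 3 4]. Elementwise product with the kernel and sum: 9·1 + 5·1 + 4·1 + 3·-2.

12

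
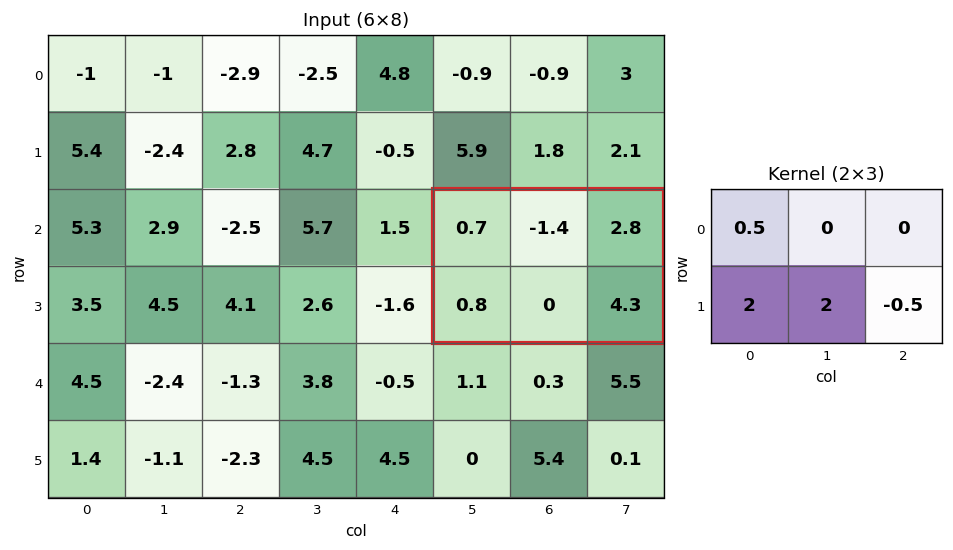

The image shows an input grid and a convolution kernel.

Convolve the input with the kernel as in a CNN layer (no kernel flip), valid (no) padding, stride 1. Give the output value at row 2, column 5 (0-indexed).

The receptive field on the input at this output position is [0.7 -1.4 2.8 / 0.8 0 4.3]. Elementwise product with the kernel and sum: 0.7·0.5 + 0.8·2 + 0·2 + 4.3·-0.5.

-0.2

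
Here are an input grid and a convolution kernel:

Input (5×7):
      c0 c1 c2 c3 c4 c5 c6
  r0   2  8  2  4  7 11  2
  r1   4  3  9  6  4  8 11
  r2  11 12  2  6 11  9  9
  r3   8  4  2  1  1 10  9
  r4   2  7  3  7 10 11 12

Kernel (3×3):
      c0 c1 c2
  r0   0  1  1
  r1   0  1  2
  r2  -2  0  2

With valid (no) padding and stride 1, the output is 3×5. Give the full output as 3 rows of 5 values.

13 15 43 44 39
16 23 36 59 62
24 12 34 49 50

Output[0,0]: The receptive field on the input at this output position is [2 8 2 / 4 3 9 / 11 12 2]. Elementwise product with the kernel and sum: 8·1 + 2·1 + 3·1 + 9·2 + 11·-2 + 2·2.
Output[0,1]: The receptive field on the input at this output position is [8 2 4 / 3 9 6 / 12 2 6]. Elementwise product with the kernel and sum: 2·1 + 4·1 + 9·1 + 6·2 + 12·-2 + 6·2.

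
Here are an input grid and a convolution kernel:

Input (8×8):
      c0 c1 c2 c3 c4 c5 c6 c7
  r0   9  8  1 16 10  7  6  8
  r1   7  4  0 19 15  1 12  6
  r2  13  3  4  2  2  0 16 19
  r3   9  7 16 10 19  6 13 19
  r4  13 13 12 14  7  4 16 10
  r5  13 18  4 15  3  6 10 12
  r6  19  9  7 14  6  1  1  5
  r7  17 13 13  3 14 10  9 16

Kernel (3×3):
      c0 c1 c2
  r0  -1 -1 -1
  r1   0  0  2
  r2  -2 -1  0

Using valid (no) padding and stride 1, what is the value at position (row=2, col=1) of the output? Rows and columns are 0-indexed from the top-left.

The receptive field on the input at this output position is [3 4 2 / 7 16 10 / 13 12 14]. Elementwise product with the kernel and sum: 3·-1 + 4·-1 + 2·-1 + 10·2 + 13·-2 + 12·-1.

-27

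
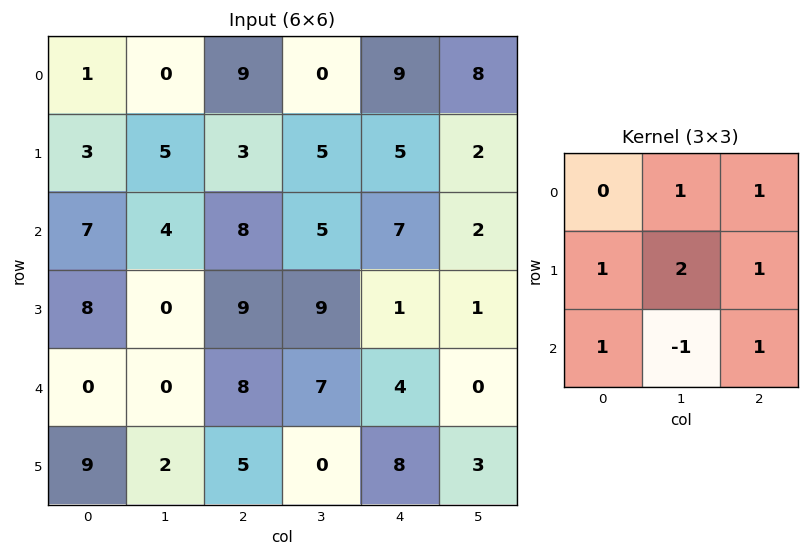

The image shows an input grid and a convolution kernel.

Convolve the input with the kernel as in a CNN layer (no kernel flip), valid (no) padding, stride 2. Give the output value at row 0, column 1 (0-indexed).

37

The receptive field on the input at this output position is [9 0 9 / 3 5 5 / 8 5 7]. Elementwise product with the kernel and sum: 0·1 + 9·1 + 3·1 + 5·2 + 5·1 + 8·1 + 5·-1 + 7·1.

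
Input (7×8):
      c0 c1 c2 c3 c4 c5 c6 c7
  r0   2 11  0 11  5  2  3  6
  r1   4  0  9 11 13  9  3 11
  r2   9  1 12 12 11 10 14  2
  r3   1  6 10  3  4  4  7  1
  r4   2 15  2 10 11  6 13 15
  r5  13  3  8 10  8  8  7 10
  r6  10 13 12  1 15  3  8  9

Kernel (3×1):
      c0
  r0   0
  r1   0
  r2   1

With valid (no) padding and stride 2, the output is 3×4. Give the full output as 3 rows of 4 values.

9 12 11 14
2 2 11 13
10 12 15 8

Output[0,0]: The receptive field on the input at this output position is [2 / 4 / 9]. Elementwise product with the kernel and sum: 9·1.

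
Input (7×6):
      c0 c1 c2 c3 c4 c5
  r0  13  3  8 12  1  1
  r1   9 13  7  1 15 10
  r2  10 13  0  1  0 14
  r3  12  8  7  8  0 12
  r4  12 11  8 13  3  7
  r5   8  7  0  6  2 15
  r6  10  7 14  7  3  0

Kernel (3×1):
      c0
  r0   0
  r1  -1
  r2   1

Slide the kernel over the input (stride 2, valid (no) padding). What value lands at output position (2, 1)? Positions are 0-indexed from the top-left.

The receptive field on the input at this output position is [8 / 0 / 14]. Elementwise product with the kernel and sum: 0·-1 + 14·1.

14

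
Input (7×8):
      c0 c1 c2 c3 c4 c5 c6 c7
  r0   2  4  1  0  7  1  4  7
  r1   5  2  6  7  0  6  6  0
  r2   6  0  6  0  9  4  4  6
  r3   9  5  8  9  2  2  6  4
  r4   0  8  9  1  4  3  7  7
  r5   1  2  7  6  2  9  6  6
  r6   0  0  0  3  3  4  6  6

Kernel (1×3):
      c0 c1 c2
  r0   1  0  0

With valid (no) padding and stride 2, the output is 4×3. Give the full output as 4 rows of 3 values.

Output[0,0]: The receptive field on the input at this output position is [2 4 1]. Elementwise product with the kernel and sum: 2·1.

2 1 7
6 6 9
0 9 4
0 0 3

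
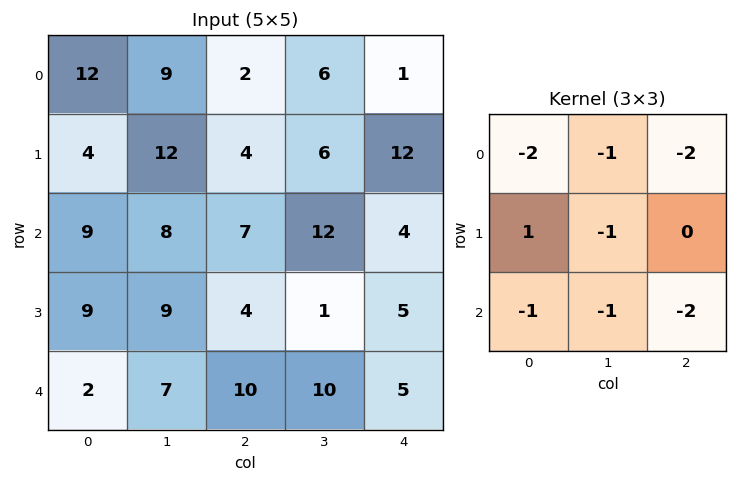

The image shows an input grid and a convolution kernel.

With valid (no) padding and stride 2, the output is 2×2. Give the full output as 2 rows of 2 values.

-76 -41
-69 -61

Output[0,0]: The receptive field on the input at this output position is [12 9 2 / 4 12 4 / 9 8 7]. Elementwise product with the kernel and sum: 12·-2 + 9·-1 + 2·-2 + 4·1 + 12·-1 + 9·-1 + 8·-1 + 7·-2.
Output[0,1]: The receptive field on the input at this output position is [2 6 1 / 4 6 12 / 7 12 4]. Elementwise product with the kernel and sum: 2·-2 + 6·-1 + 1·-2 + 4·1 + 6·-1 + 7·-1 + 12·-1 + 4·-2.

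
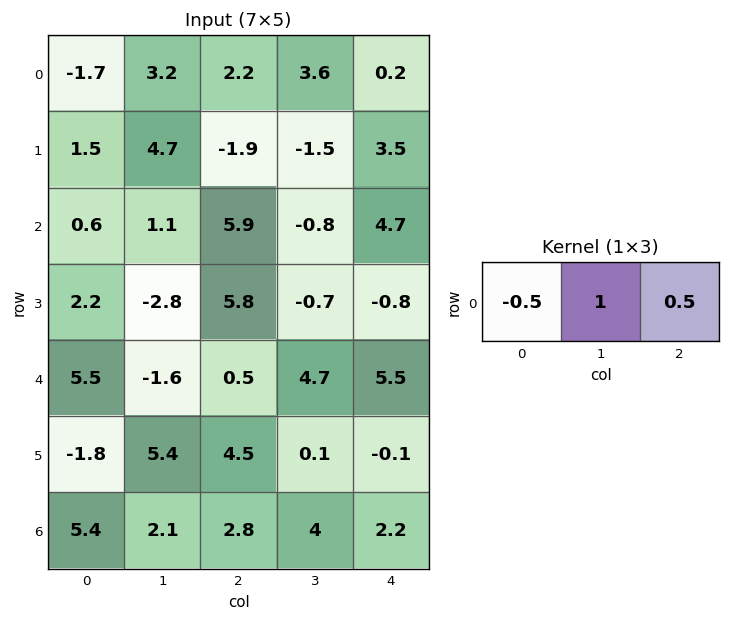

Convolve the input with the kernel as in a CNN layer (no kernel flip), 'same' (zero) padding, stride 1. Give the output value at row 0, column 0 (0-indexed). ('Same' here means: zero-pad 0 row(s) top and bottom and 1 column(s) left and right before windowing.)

The receptive field on the zero-padded input at this output position is [0 -1.7 3.2]. Elementwise product with the kernel and sum: 0·-0.5 + -1.7·1 + 3.2·0.5.

-0.1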